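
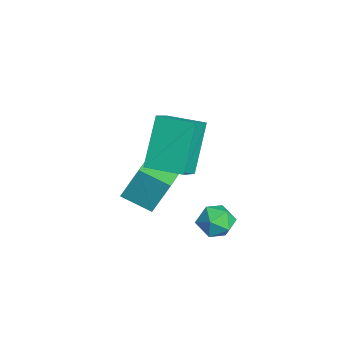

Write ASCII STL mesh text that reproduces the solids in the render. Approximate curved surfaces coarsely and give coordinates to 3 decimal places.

solid 
facet normal -0.205 0.824 0.528
outer loop
vertex -0.938 0.139 -1.899
vertex -1.488 -0.248 -1.508
vertex -0.757 -0.237 -1.242
endloop
endfacet
facet normal 0.480 0.812 0.332
outer loop
vertex -0.938 0.139 -1.899
vertex -0.757 -0.237 -1.242
vertex -0.278 -0.27 -1.854
endloop
endfacet
facet normal 0.506 0.774 -0.380
outer loop
vertex -0.938 0.139 -1.899
vertex -0.278 -0.27 -1.854
vertex -0.712 -0.303 -2.498
endloop
endfacet
facet normal -0.164 0.763 -0.625
outer loop
vertex -0.938 0.139 -1.899
vertex -0.712 -0.303 -2.498
vertex -1.46 -0.289 -2.285
endloop
endfacet
facet normal -0.604 0.794 -0.064
outer loop
vertex -0.938 0.139 -1.899
vertex -1.46 -0.289 -2.285
vertex -1.488 -0.248 -1.508
endloop
endfacet
facet normal 0.774 0.217 0.594
outer loop
vertex -0.278 -0.27 -1.854
vertex -0.757 -0.237 -1.242
vertex -0.42 -0.911 -1.435
endloop
endfacet
facet normal -0.335 0.236 0.912
outer loop
vertex -0.757 -0.237 -1.242
vertex -1.488 -0.248 -1.508
vertex -1.168 -0.897 -1.222
endloop
endfacet
facet normal -0.981 0.188 -0.045
outer loop
vertex -1.488 -0.248 -1.508
vertex -1.46 -0.289 -2.285
vertex -1.602 -0.93 -1.866
endloop
endfacet
facet normal -0.269 0.139 -0.953
outer loop
vertex -1.46 -0.289 -2.285
vertex -0.712 -0.303 -2.498
vertex -1.123 -0.963 -2.478
endloop
endfacet
facet normal 0.815 0.156 -0.557
outer loop
vertex -0.712 -0.303 -2.498
vertex -0.278 -0.27 -1.854
vertex -0.392 -0.952 -2.212
endloop
endfacet
facet normal 0.164 -0.763 0.625
outer loop
vertex -0.942 -1.339 -1.821
vertex -0.42 -0.911 -1.435
vertex -1.168 -0.897 -1.222
endloop
endfacet
facet normal -0.506 -0.774 0.380
outer loop
vertex -0.942 -1.339 -1.821
vertex -1.168 -0.897 -1.222
vertex -1.602 -0.93 -1.866
endloop
endfacet
facet normal -0.480 -0.812 -0.332
outer loop
vertex -0.942 -1.339 -1.821
vertex -1.602 -0.93 -1.866
vertex -1.123 -0.963 -2.478
endloop
endfacet
facet normal 0.205 -0.824 -0.528
outer loop
vertex -0.942 -1.339 -1.821
vertex -1.123 -0.963 -2.478
vertex -0.392 -0.952 -2.212
endloop
endfacet
facet normal 0.604 -0.794 0.064
outer loop
vertex -0.942 -1.339 -1.821
vertex -0.392 -0.952 -2.212
vertex -0.42 -0.911 -1.435
endloop
endfacet
facet normal 0.269 -0.139 0.953
outer loop
vertex -1.168 -0.897 -1.222
vertex -0.42 -0.911 -1.435
vertex -0.757 -0.237 -1.242
endloop
endfacet
facet normal -0.815 -0.156 0.557
outer loop
vertex -1.602 -0.93 -1.866
vertex -1.168 -0.897 -1.222
vertex -1.488 -0.248 -1.508
endloop
endfacet
facet normal -0.774 -0.217 -0.594
outer loop
vertex -1.123 -0.963 -2.478
vertex -1.602 -0.93 -1.866
vertex -1.46 -0.289 -2.285
endloop
endfacet
facet normal 0.335 -0.236 -0.912
outer loop
vertex -0.392 -0.952 -2.212
vertex -1.123 -0.963 -2.478
vertex -0.712 -0.303 -2.498
endloop
endfacet
facet normal 0.981 -0.188 0.045
outer loop
vertex -0.42 -0.911 -1.435
vertex -0.392 -0.952 -2.212
vertex -0.278 -0.27 -1.854
endloop
endfacet
facet normal -0.539 -0.842 -0.025
outer loop
vertex -0.867 -3.138 1.498
vertex -1.934 -2.507 3.279
vertex -1.673 -2.602 0.825
endloop
endfacet
facet normal 0.492 -0.291 -0.821
outer loop
vertex -0.886 -1.373 0.861
vertex -0.867 -3.138 1.498
vertex -1.673 -2.602 0.825
endloop
endfacet
facet normal -0.539 -0.842 -0.025
outer loop
vertex -1.673 -2.602 0.825
vertex -1.934 -2.507 3.279
vertex -2.741 -1.971 2.605
endloop
endfacet
facet normal -0.684 0.454 -0.571
outer loop
vertex -2.741 -1.971 2.605
vertex -0.886 -1.373 0.861
vertex -1.673 -2.602 0.825
endloop
endfacet
facet normal 0.684 -0.455 0.571
outer loop
vertex -0.867 -3.138 1.498
vertex -1.147 -1.278 3.315
vertex -1.934 -2.507 3.279
endloop
endfacet
facet normal 0.492 -0.291 -0.821
outer loop
vertex -0.079 -1.909 1.535
vertex -0.867 -3.138 1.498
vertex -0.886 -1.373 0.861
endloop
endfacet
facet normal 0.683 -0.455 0.571
outer loop
vertex -0.079 -1.909 1.535
vertex -1.147 -1.278 3.315
vertex -0.867 -3.138 1.498
endloop
endfacet
facet normal -0.492 0.291 0.821
outer loop
vertex -1.934 -2.507 3.279
vertex -1.147 -1.278 3.315
vertex -2.741 -1.971 2.605
endloop
endfacet
facet normal -0.683 0.455 -0.571
outer loop
vertex -1.953 -0.742 2.642
vertex -0.886 -1.373 0.861
vertex -2.741 -1.971 2.605
endloop
endfacet
facet normal -0.492 0.291 0.821
outer loop
vertex -2.741 -1.971 2.605
vertex -1.147 -1.278 3.315
vertex -1.953 -0.742 2.642
endloop
endfacet
facet normal 0.539 0.842 0.024
outer loop
vertex -1.953 -0.742 2.642
vertex -0.079 -1.909 1.535
vertex -0.886 -1.373 0.861
endloop
endfacet
facet normal 0.539 0.842 0.025
outer loop
vertex -1.147 -1.278 3.315
vertex -0.079 -1.909 1.535
vertex -1.953 -0.742 2.642
endloop
endfacet
facet normal -0.472 -0.786 0.399
outer loop
vertex -2.192 -3.082 0.281
vertex -3.874 -2.238 -0.046
vertex -2.255 -3.735 -1.079
endloop
endfacet
facet normal 0.880 -0.442 0.171
outer loop
vertex -1.646 -2.722 -1.594
vertex -2.192 -3.082 0.281
vertex -2.255 -3.735 -1.079
endloop
endfacet
facet normal -0.472 -0.786 0.400
outer loop
vertex -2.255 -3.735 -1.079
vertex -3.874 -2.238 -0.046
vertex -3.937 -2.892 -1.406
endloop
endfacet
facet normal -0.042 -0.433 -0.901
outer loop
vertex -3.937 -2.892 -1.406
vertex -1.646 -2.722 -1.594
vertex -2.255 -3.735 -1.079
endloop
endfacet
facet normal 0.042 0.433 0.901
outer loop
vertex -2.192 -3.082 0.281
vertex -3.265 -1.225 -0.561
vertex -3.874 -2.238 -0.046
endloop
endfacet
facet normal 0.881 -0.442 0.172
outer loop
vertex -1.583 -2.068 -0.234
vertex -2.192 -3.082 0.281
vertex -1.646 -2.722 -1.594
endloop
endfacet
facet normal 0.042 0.432 0.901
outer loop
vertex -1.583 -2.068 -0.234
vertex -3.265 -1.225 -0.561
vertex -2.192 -3.082 0.281
endloop
endfacet
facet normal -0.880 0.442 -0.172
outer loop
vertex -3.874 -2.238 -0.046
vertex -3.265 -1.225 -0.561
vertex -3.937 -2.892 -1.406
endloop
endfacet
facet normal -0.042 -0.432 -0.901
outer loop
vertex -3.328 -1.878 -1.921
vertex -1.646 -2.722 -1.594
vertex -3.937 -2.892 -1.406
endloop
endfacet
facet normal -0.881 0.442 -0.171
outer loop
vertex -3.937 -2.892 -1.406
vertex -3.265 -1.225 -0.561
vertex -3.328 -1.878 -1.921
endloop
endfacet
facet normal 0.472 0.786 -0.400
outer loop
vertex -3.328 -1.878 -1.921
vertex -1.583 -2.068 -0.234
vertex -1.646 -2.722 -1.594
endloop
endfacet
facet normal 0.472 0.786 -0.399
outer loop
vertex -3.265 -1.225 -0.561
vertex -1.583 -2.068 -0.234
vertex -3.328 -1.878 -1.921
endloop
endfacet

endsolid


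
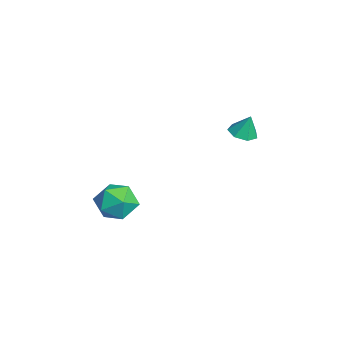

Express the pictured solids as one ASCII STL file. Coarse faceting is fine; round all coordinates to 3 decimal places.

solid 
facet normal -0.142 -0.278 -0.950
outer loop
vertex 0.075 2.95 0.158
vertex -0.296 2.331 0.395
vertex -0.576 3.02 0.235
endloop
endfacet
facet normal 0.129 0.968 0.215
outer loop
vertex 0.075 2.95 0.158
vertex -0.576 3.02 0.235
vertex -0.124 2.669 1.545
endloop
endfacet
facet normal -0.144 -0.279 -0.949
outer loop
vertex -0.576 3.02 0.235
vertex -0.296 2.331 0.395
vertex -1.017 2.571 0.434
endloop
endfacet
facet normal -0.565 0.727 0.390
outer loop
vertex -0.576 3.02 0.235
vertex -1.017 2.571 0.434
vertex -0.124 2.669 1.545
endloop
endfacet
facet normal -0.144 -0.278 -0.950
outer loop
vertex -1.017 2.571 0.434
vertex -0.296 2.331 0.395
vertex -0.915 1.942 0.603
endloop
endfacet
facet normal -0.781 0.041 0.624
outer loop
vertex -1.017 2.571 0.434
vertex -0.915 1.942 0.603
vertex -0.124 2.669 1.545
endloop
endfacet
facet normal -0.144 -0.279 -0.949
outer loop
vertex -0.915 1.942 0.603
vertex -0.296 2.331 0.395
vertex -0.348 1.606 0.616
endloop
endfacet
facet normal -0.356 -0.571 0.740
outer loop
vertex -0.915 1.942 0.603
vertex -0.348 1.606 0.616
vertex -0.124 2.669 1.545
endloop
endfacet
facet normal -0.143 -0.279 -0.950
outer loop
vertex -0.348 1.606 0.616
vertex -0.296 2.331 0.395
vertex 0.258 1.816 0.463
endloop
endfacet
facet normal 0.390 -0.651 0.651
outer loop
vertex -0.348 1.606 0.616
vertex 0.258 1.816 0.463
vertex -0.124 2.669 1.545
endloop
endfacet
facet normal -0.142 -0.279 -0.950
outer loop
vertex 0.258 1.816 0.463
vertex -0.296 2.331 0.395
vertex 0.447 2.415 0.259
endloop
endfacet
facet normal 0.895 -0.138 0.425
outer loop
vertex 0.258 1.816 0.463
vertex 0.447 2.415 0.259
vertex -0.124 2.669 1.545
endloop
endfacet
facet normal -0.142 -0.278 -0.950
outer loop
vertex 0.447 2.415 0.259
vertex -0.296 2.331 0.395
vertex 0.075 2.95 0.158
endloop
endfacet
facet normal 0.778 0.584 0.230
outer loop
vertex 0.447 2.415 0.259
vertex 0.075 2.95 0.158
vertex -0.124 2.669 1.545
endloop
endfacet
facet normal -0.671 0.464 0.578
outer loop
vertex -0.436 -2.952 -3.4
vertex -0.576 -3.938 -2.771
vertex 0.24 -3.15 -2.456
endloop
endfacet
facet normal -0.187 0.926 0.328
outer loop
vertex -0.436 -2.952 -3.4
vertex 0.24 -3.15 -2.456
vertex 0.715 -2.706 -3.437
endloop
endfacet
facet normal -0.205 0.900 -0.385
outer loop
vertex -0.436 -2.952 -3.4
vertex 0.715 -2.706 -3.437
vertex 0.192 -3.219 -4.359
endloop
endfacet
facet normal -0.700 0.422 -0.576
outer loop
vertex -0.436 -2.952 -3.4
vertex 0.192 -3.219 -4.359
vertex -0.606 -3.981 -3.948
endloop
endfacet
facet normal -0.988 0.153 0.020
outer loop
vertex -0.436 -2.952 -3.4
vertex -0.606 -3.981 -3.948
vertex -0.576 -3.938 -2.771
endloop
endfacet
facet normal 0.457 0.706 0.541
outer loop
vertex 0.715 -2.706 -3.437
vertex 0.24 -3.15 -2.456
vertex 1.286 -3.539 -2.832
endloop
endfacet
facet normal -0.325 -0.041 0.945
outer loop
vertex 0.24 -3.15 -2.456
vertex -0.576 -3.938 -2.771
vertex 0.488 -4.301 -2.421
endloop
endfacet
facet normal -0.838 -0.544 0.041
outer loop
vertex -0.576 -3.938 -2.771
vertex -0.606 -3.981 -3.948
vertex -0.035 -4.814 -3.343
endloop
endfacet
facet normal -0.372 -0.108 -0.922
outer loop
vertex -0.606 -3.981 -3.948
vertex 0.192 -3.219 -4.359
vertex 0.44 -4.37 -4.324
endloop
endfacet
facet normal 0.428 0.664 -0.613
outer loop
vertex 0.192 -3.219 -4.359
vertex 0.715 -2.706 -3.437
vertex 1.256 -3.582 -4.009
endloop
endfacet
facet normal 0.700 -0.422 0.576
outer loop
vertex 1.116 -4.568 -3.38
vertex 1.286 -3.539 -2.832
vertex 0.488 -4.301 -2.421
endloop
endfacet
facet normal 0.205 -0.900 0.385
outer loop
vertex 1.116 -4.568 -3.38
vertex 0.488 -4.301 -2.421
vertex -0.035 -4.814 -3.343
endloop
endfacet
facet normal 0.187 -0.926 -0.328
outer loop
vertex 1.116 -4.568 -3.38
vertex -0.035 -4.814 -3.343
vertex 0.44 -4.37 -4.324
endloop
endfacet
facet normal 0.671 -0.464 -0.578
outer loop
vertex 1.116 -4.568 -3.38
vertex 0.44 -4.37 -4.324
vertex 1.256 -3.582 -4.009
endloop
endfacet
facet normal 0.988 -0.153 -0.020
outer loop
vertex 1.116 -4.568 -3.38
vertex 1.256 -3.582 -4.009
vertex 1.286 -3.539 -2.832
endloop
endfacet
facet normal 0.372 0.108 0.922
outer loop
vertex 0.488 -4.301 -2.421
vertex 1.286 -3.539 -2.832
vertex 0.24 -3.15 -2.456
endloop
endfacet
facet normal -0.428 -0.664 0.613
outer loop
vertex -0.035 -4.814 -3.343
vertex 0.488 -4.301 -2.421
vertex -0.576 -3.938 -2.771
endloop
endfacet
facet normal -0.457 -0.706 -0.541
outer loop
vertex 0.44 -4.37 -4.324
vertex -0.035 -4.814 -3.343
vertex -0.606 -3.981 -3.948
endloop
endfacet
facet normal 0.325 0.041 -0.945
outer loop
vertex 1.256 -3.582 -4.009
vertex 0.44 -4.37 -4.324
vertex 0.192 -3.219 -4.359
endloop
endfacet
facet normal 0.838 0.544 -0.041
outer loop
vertex 1.286 -3.539 -2.832
vertex 1.256 -3.582 -4.009
vertex 0.715 -2.706 -3.437
endloop
endfacet

endsolid


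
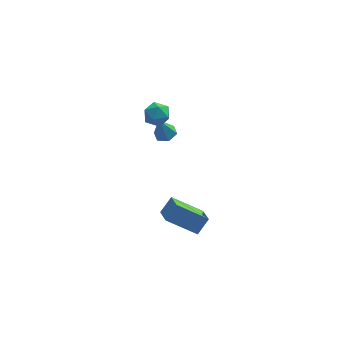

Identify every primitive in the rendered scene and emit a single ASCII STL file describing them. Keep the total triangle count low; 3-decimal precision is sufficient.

solid 
facet normal -0.671 0.642 0.371
outer loop
vertex 1.312 -1.487 1.726
vertex 1.227 -1.869 2.234
vertex 1.675 -1.41 2.249
endloop
endfacet
facet normal -0.180 0.983 -0.020
outer loop
vertex 1.312 -1.487 1.726
vertex 1.675 -1.41 2.249
vertex 1.941 -1.373 1.667
endloop
endfacet
facet normal -0.192 0.710 -0.678
outer loop
vertex 1.312 -1.487 1.726
vertex 1.941 -1.373 1.667
vertex 1.657 -1.809 1.291
endloop
endfacet
facet normal -0.691 0.199 -0.695
outer loop
vertex 1.312 -1.487 1.726
vertex 1.657 -1.809 1.291
vertex 1.216 -2.115 1.642
endloop
endfacet
facet normal -0.986 0.157 -0.047
outer loop
vertex 1.312 -1.487 1.726
vertex 1.216 -2.115 1.642
vertex 1.227 -1.869 2.234
endloop
endfacet
facet normal 0.461 0.847 0.265
outer loop
vertex 1.941 -1.373 1.667
vertex 1.675 -1.41 2.249
vertex 2.244 -1.685 2.138
endloop
endfacet
facet normal -0.333 0.296 0.895
outer loop
vertex 1.675 -1.41 2.249
vertex 1.227 -1.869 2.234
vertex 1.803 -1.991 2.489
endloop
endfacet
facet normal -0.844 -0.489 0.219
outer loop
vertex 1.227 -1.869 2.234
vertex 1.216 -2.115 1.642
vertex 1.519 -2.427 2.113
endloop
endfacet
facet normal -0.366 -0.423 -0.829
outer loop
vertex 1.216 -2.115 1.642
vertex 1.657 -1.809 1.291
vertex 1.785 -2.39 1.531
endloop
endfacet
facet normal 0.440 0.404 -0.802
outer loop
vertex 1.657 -1.809 1.291
vertex 1.941 -1.373 1.667
vertex 2.233 -1.931 1.546
endloop
endfacet
facet normal 0.691 -0.199 0.695
outer loop
vertex 2.148 -2.313 2.054
vertex 2.244 -1.685 2.138
vertex 1.803 -1.991 2.489
endloop
endfacet
facet normal 0.192 -0.710 0.678
outer loop
vertex 2.148 -2.313 2.054
vertex 1.803 -1.991 2.489
vertex 1.519 -2.427 2.113
endloop
endfacet
facet normal 0.180 -0.983 0.020
outer loop
vertex 2.148 -2.313 2.054
vertex 1.519 -2.427 2.113
vertex 1.785 -2.39 1.531
endloop
endfacet
facet normal 0.671 -0.642 -0.371
outer loop
vertex 2.148 -2.313 2.054
vertex 1.785 -2.39 1.531
vertex 2.233 -1.931 1.546
endloop
endfacet
facet normal 0.986 -0.157 0.047
outer loop
vertex 2.148 -2.313 2.054
vertex 2.233 -1.931 1.546
vertex 2.244 -1.685 2.138
endloop
endfacet
facet normal 0.366 0.423 0.829
outer loop
vertex 1.803 -1.991 2.489
vertex 2.244 -1.685 2.138
vertex 1.675 -1.41 2.249
endloop
endfacet
facet normal -0.440 -0.404 0.802
outer loop
vertex 1.519 -2.427 2.113
vertex 1.803 -1.991 2.489
vertex 1.227 -1.869 2.234
endloop
endfacet
facet normal -0.461 -0.847 -0.265
outer loop
vertex 1.785 -2.39 1.531
vertex 1.519 -2.427 2.113
vertex 1.216 -2.115 1.642
endloop
endfacet
facet normal 0.333 -0.296 -0.895
outer loop
vertex 2.233 -1.931 1.546
vertex 1.785 -2.39 1.531
vertex 1.657 -1.809 1.291
endloop
endfacet
facet normal 0.844 0.489 -0.219
outer loop
vertex 2.244 -1.685 2.138
vertex 2.233 -1.931 1.546
vertex 1.941 -1.373 1.667
endloop
endfacet
facet normal 0.269 0.060 -0.961
outer loop
vertex 2.533 -1.247 0.246
vertex 2.137 -1.558 0.116
vertex 2.069 -1.042 0.129
endloop
endfacet
facet normal 0.235 0.825 0.514
outer loop
vertex 2.533 -1.247 0.246
vertex 2.069 -1.042 0.129
vertex 1.843 -1.622 1.164
endloop
endfacet
facet normal 0.269 0.060 -0.961
outer loop
vertex 2.069 -1.042 0.129
vertex 2.137 -1.558 0.116
vertex 1.673 -1.353 -0.001
endloop
endfacet
facet normal -0.648 0.716 0.260
outer loop
vertex 2.069 -1.042 0.129
vertex 1.673 -1.353 -0.001
vertex 1.843 -1.622 1.164
endloop
endfacet
facet normal 0.269 0.060 -0.961
outer loop
vertex 1.673 -1.353 -0.001
vertex 2.137 -1.558 0.116
vertex 1.741 -1.869 -0.014
endloop
endfacet
facet normal -0.985 -0.133 0.113
outer loop
vertex 1.673 -1.353 -0.001
vertex 1.741 -1.869 -0.014
vertex 1.843 -1.622 1.164
endloop
endfacet
facet normal 0.269 0.060 -0.961
outer loop
vertex 1.741 -1.869 -0.014
vertex 2.137 -1.558 0.116
vertex 2.205 -2.073 0.103
endloop
endfacet
facet normal -0.439 -0.871 0.221
outer loop
vertex 1.741 -1.869 -0.014
vertex 2.205 -2.073 0.103
vertex 1.843 -1.622 1.164
endloop
endfacet
facet normal 0.269 0.060 -0.961
outer loop
vertex 2.205 -2.073 0.103
vertex 2.137 -1.558 0.116
vertex 2.6 -1.762 0.233
endloop
endfacet
facet normal 0.443 -0.761 0.474
outer loop
vertex 2.205 -2.073 0.103
vertex 2.6 -1.762 0.233
vertex 1.843 -1.622 1.164
endloop
endfacet
facet normal 0.269 0.059 -0.961
outer loop
vertex 2.6 -1.762 0.233
vertex 2.137 -1.558 0.116
vertex 2.533 -1.247 0.246
endloop
endfacet
facet normal 0.779 0.086 0.621
outer loop
vertex 2.6 -1.762 0.233
vertex 2.533 -1.247 0.246
vertex 1.843 -1.622 1.164
endloop
endfacet
facet normal -0.584 -0.403 -0.704
outer loop
vertex 3.083 -4.537 -4.118
vertex 1.763 -4.252 -3.186
vertex 2.977 -3.647 -4.54
endloop
endfacet
facet normal 0.804 -0.174 -0.568
outer loop
vertex 3.497 -3.288 -3.914
vertex 3.083 -4.537 -4.118
vertex 2.977 -3.647 -4.54
endloop
endfacet
facet normal -0.584 -0.404 -0.704
outer loop
vertex 2.977 -3.647 -4.54
vertex 1.763 -4.252 -3.186
vertex 1.657 -3.363 -3.608
endloop
endfacet
facet normal -0.107 0.898 -0.426
outer loop
vertex 1.657 -3.363 -3.608
vertex 3.497 -3.288 -3.914
vertex 2.977 -3.647 -4.54
endloop
endfacet
facet normal 0.107 -0.898 0.426
outer loop
vertex 3.083 -4.537 -4.118
vertex 2.283 -3.893 -2.56
vertex 1.763 -4.252 -3.186
endloop
endfacet
facet normal 0.804 -0.174 -0.568
outer loop
vertex 3.603 -4.177 -3.492
vertex 3.083 -4.537 -4.118
vertex 3.497 -3.288 -3.914
endloop
endfacet
facet normal 0.108 -0.898 0.427
outer loop
vertex 3.603 -4.177 -3.492
vertex 2.283 -3.893 -2.56
vertex 3.083 -4.537 -4.118
endloop
endfacet
facet normal -0.804 0.174 0.568
outer loop
vertex 1.763 -4.252 -3.186
vertex 2.283 -3.893 -2.56
vertex 1.657 -3.363 -3.608
endloop
endfacet
facet normal -0.108 0.898 -0.427
outer loop
vertex 2.177 -3.003 -2.982
vertex 3.497 -3.288 -3.914
vertex 1.657 -3.363 -3.608
endloop
endfacet
facet normal -0.804 0.174 0.568
outer loop
vertex 1.657 -3.363 -3.608
vertex 2.283 -3.893 -2.56
vertex 2.177 -3.003 -2.982
endloop
endfacet
facet normal 0.584 0.404 0.704
outer loop
vertex 2.177 -3.003 -2.982
vertex 3.603 -4.177 -3.492
vertex 3.497 -3.288 -3.914
endloop
endfacet
facet normal 0.584 0.404 0.704
outer loop
vertex 2.283 -3.893 -2.56
vertex 3.603 -4.177 -3.492
vertex 2.177 -3.003 -2.982
endloop
endfacet

endsolid


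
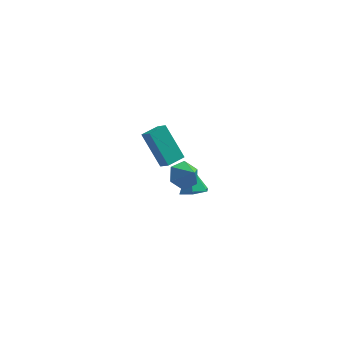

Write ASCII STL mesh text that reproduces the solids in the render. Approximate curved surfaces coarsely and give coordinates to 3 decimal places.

solid 
facet normal 0.116 -0.579 -0.807
outer loop
vertex 0.262 3.556 -3.781
vertex -0.538 3.194 -3.636
vertex -0.464 3.919 -4.146
endloop
endfacet
facet normal 0.472 0.880 -0.063
outer loop
vertex 0.262 3.556 -3.781
vertex -0.464 3.919 -4.146
vertex -0.742 4.206 -2.224
endloop
endfacet
facet normal 0.118 -0.579 -0.807
outer loop
vertex -0.464 3.919 -4.146
vertex -0.538 3.194 -3.636
vertex -1.264 3.556 -4.002
endloop
endfacet
facet normal -0.434 0.880 -0.194
outer loop
vertex -0.464 3.919 -4.146
vertex -1.264 3.556 -4.002
vertex -0.742 4.206 -2.224
endloop
endfacet
facet normal 0.118 -0.579 -0.807
outer loop
vertex -1.264 3.556 -4.002
vertex -0.538 3.194 -3.636
vertex -1.337 2.831 -3.492
endloop
endfacet
facet normal -0.953 0.233 0.195
outer loop
vertex -1.264 3.556 -4.002
vertex -1.337 2.831 -3.492
vertex -0.742 4.206 -2.224
endloop
endfacet
facet normal 0.118 -0.579 -0.807
outer loop
vertex -1.337 2.831 -3.492
vertex -0.538 3.194 -3.636
vertex -0.612 2.468 -3.126
endloop
endfacet
facet normal -0.567 -0.413 0.713
outer loop
vertex -1.337 2.831 -3.492
vertex -0.612 2.468 -3.126
vertex -0.742 4.206 -2.224
endloop
endfacet
facet normal 0.116 -0.579 -0.807
outer loop
vertex -0.612 2.468 -3.126
vertex -0.538 3.194 -3.636
vertex 0.188 2.831 -3.271
endloop
endfacet
facet normal 0.340 -0.413 0.845
outer loop
vertex -0.612 2.468 -3.126
vertex 0.188 2.831 -3.271
vertex -0.742 4.206 -2.224
endloop
endfacet
facet normal 0.116 -0.579 -0.807
outer loop
vertex 0.188 2.831 -3.271
vertex -0.538 3.194 -3.636
vertex 0.262 3.556 -3.781
endloop
endfacet
facet normal 0.859 0.233 0.456
outer loop
vertex 0.188 2.831 -3.271
vertex 0.262 3.556 -3.781
vertex -0.742 4.206 -2.224
endloop
endfacet
facet normal -0.427 0.535 -0.729
outer loop
vertex -0.452 1.458 -1.085
vertex -1.145 1.675 -0.52
vertex -0.4 2.213 -0.562
endloop
endfacet
facet normal 0.992 -0.110 0.060
outer loop
vertex -0.452 1.458 -1.085
vertex -0.4 2.213 -0.562
vertex -0.595 0.985 0.42
endloop
endfacet
facet normal -0.427 0.535 -0.729
outer loop
vertex -0.4 2.213 -0.562
vertex -1.145 1.675 -0.52
vertex -1.092 2.43 0.003
endloop
endfacet
facet normal 0.651 0.409 0.640
outer loop
vertex -0.4 2.213 -0.562
vertex -1.092 2.43 0.003
vertex -0.595 0.985 0.42
endloop
endfacet
facet normal -0.425 0.535 -0.730
outer loop
vertex -1.092 2.43 0.003
vertex -1.145 1.675 -0.52
vertex -1.838 1.893 0.044
endloop
endfacet
facet normal -0.118 0.238 0.964
outer loop
vertex -1.092 2.43 0.003
vertex -1.838 1.893 0.044
vertex -0.595 0.985 0.42
endloop
endfacet
facet normal -0.425 0.535 -0.730
outer loop
vertex -1.838 1.893 0.044
vertex -1.145 1.675 -0.52
vertex -1.891 1.138 -0.479
endloop
endfacet
facet normal -0.544 -0.452 0.707
outer loop
vertex -1.838 1.893 0.044
vertex -1.891 1.138 -0.479
vertex -0.595 0.985 0.42
endloop
endfacet
facet normal -0.426 0.536 -0.729
outer loop
vertex -1.891 1.138 -0.479
vertex -1.145 1.675 -0.52
vertex -1.198 0.92 -1.044
endloop
endfacet
facet normal -0.202 -0.971 0.126
outer loop
vertex -1.891 1.138 -0.479
vertex -1.198 0.92 -1.044
vertex -0.595 0.985 0.42
endloop
endfacet
facet normal -0.426 0.536 -0.729
outer loop
vertex -1.198 0.92 -1.044
vertex -1.145 1.675 -0.52
vertex -0.452 1.458 -1.085
endloop
endfacet
facet normal 0.566 -0.800 -0.198
outer loop
vertex -1.198 0.92 -1.044
vertex -0.452 1.458 -1.085
vertex -0.595 0.985 0.42
endloop
endfacet
facet normal -0.428 0.531 0.731
outer loop
vertex -2.993 0.185 4.79
vertex -2.145 0.837 4.813
vertex -3.397 0.732 4.156
endloop
endfacet
facet normal -0.792 -0.610 -0.021
outer loop
vertex -2.455 -0.437 2.547
vertex -2.993 0.185 4.79
vertex -3.397 0.732 4.156
endloop
endfacet
facet normal -0.428 0.533 0.730
outer loop
vertex -3.397 0.732 4.156
vertex -2.145 0.837 4.813
vertex -2.548 1.384 4.178
endloop
endfacet
facet normal -0.434 0.589 -0.682
outer loop
vertex -2.548 1.384 4.178
vertex -2.455 -0.437 2.547
vertex -3.397 0.732 4.156
endloop
endfacet
facet normal 0.434 -0.589 0.682
outer loop
vertex -2.993 0.185 4.79
vertex -1.203 -0.332 3.204
vertex -2.145 0.837 4.813
endloop
endfacet
facet normal -0.793 -0.609 -0.021
outer loop
vertex -2.052 -0.984 3.182
vertex -2.993 0.185 4.79
vertex -2.455 -0.437 2.547
endloop
endfacet
facet normal 0.434 -0.588 0.682
outer loop
vertex -2.052 -0.984 3.182
vertex -1.203 -0.332 3.204
vertex -2.993 0.185 4.79
endloop
endfacet
facet normal 0.793 0.609 0.022
outer loop
vertex -2.145 0.837 4.813
vertex -1.203 -0.332 3.204
vertex -2.548 1.384 4.178
endloop
endfacet
facet normal -0.434 0.589 -0.682
outer loop
vertex -1.607 0.215 2.57
vertex -2.455 -0.437 2.547
vertex -2.548 1.384 4.178
endloop
endfacet
facet normal 0.793 0.609 0.021
outer loop
vertex -2.548 1.384 4.178
vertex -1.203 -0.332 3.204
vertex -1.607 0.215 2.57
endloop
endfacet
facet normal 0.429 -0.532 -0.730
outer loop
vertex -1.607 0.215 2.57
vertex -2.052 -0.984 3.182
vertex -2.455 -0.437 2.547
endloop
endfacet
facet normal 0.427 -0.532 -0.731
outer loop
vertex -1.203 -0.332 3.204
vertex -2.052 -0.984 3.182
vertex -1.607 0.215 2.57
endloop
endfacet

endsolid


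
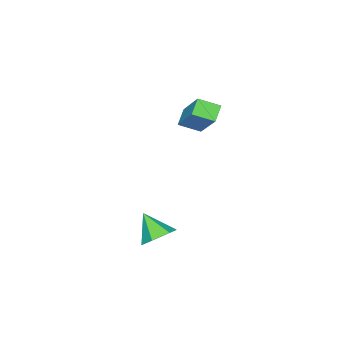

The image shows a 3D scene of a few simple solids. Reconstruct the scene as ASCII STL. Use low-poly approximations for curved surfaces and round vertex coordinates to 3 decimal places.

solid 
facet normal -0.554 0.741 -0.378
outer loop
vertex -4.076 -2.892 1.876
vertex -3.329 -1.606 3.303
vertex -3.454 -2.687 1.366
endloop
endfacet
facet normal -0.362 -0.624 -0.693
outer loop
vertex -2.911 -3.414 1.737
vertex -4.076 -2.892 1.876
vertex -3.454 -2.687 1.366
endloop
endfacet
facet normal -0.554 0.742 -0.378
outer loop
vertex -3.454 -2.687 1.366
vertex -3.329 -1.606 3.303
vertex -2.707 -1.402 2.793
endloop
endfacet
facet normal 0.750 0.246 -0.614
outer loop
vertex -2.707 -1.402 2.793
vertex -2.911 -3.414 1.737
vertex -3.454 -2.687 1.366
endloop
endfacet
facet normal -0.750 -0.246 0.614
outer loop
vertex -4.076 -2.892 1.876
vertex -2.786 -2.333 3.674
vertex -3.329 -1.606 3.303
endloop
endfacet
facet normal -0.362 -0.625 -0.692
outer loop
vertex -3.533 -3.618 2.247
vertex -4.076 -2.892 1.876
vertex -2.911 -3.414 1.737
endloop
endfacet
facet normal -0.749 -0.247 0.614
outer loop
vertex -3.533 -3.618 2.247
vertex -2.786 -2.333 3.674
vertex -4.076 -2.892 1.876
endloop
endfacet
facet normal 0.363 0.624 0.692
outer loop
vertex -3.329 -1.606 3.303
vertex -2.786 -2.333 3.674
vertex -2.707 -1.402 2.793
endloop
endfacet
facet normal 0.749 0.247 -0.614
outer loop
vertex -2.164 -2.128 3.164
vertex -2.911 -3.414 1.737
vertex -2.707 -1.402 2.793
endloop
endfacet
facet normal 0.362 0.624 0.692
outer loop
vertex -2.707 -1.402 2.793
vertex -2.786 -2.333 3.674
vertex -2.164 -2.128 3.164
endloop
endfacet
facet normal 0.554 -0.742 0.379
outer loop
vertex -2.164 -2.128 3.164
vertex -3.533 -3.618 2.247
vertex -2.911 -3.414 1.737
endloop
endfacet
facet normal 0.554 -0.742 0.378
outer loop
vertex -2.786 -2.333 3.674
vertex -3.533 -3.618 2.247
vertex -2.164 -2.128 3.164
endloop
endfacet
facet normal 0.101 0.691 -0.716
outer loop
vertex 1.116 -1.409 -1.969
vertex 0.445 -1.614 -2.262
vertex 0.478 -1.07 -1.732
endloop
endfacet
facet normal 0.430 0.193 0.882
outer loop
vertex 1.116 -1.409 -1.969
vertex 0.478 -1.07 -1.732
vertex 0.315 -2.506 -1.338
endloop
endfacet
facet normal 0.100 0.691 -0.716
outer loop
vertex 0.478 -1.07 -1.732
vertex 0.445 -1.614 -2.262
vertex -0.193 -1.276 -2.025
endloop
endfacet
facet normal -0.455 0.283 0.844
outer loop
vertex 0.478 -1.07 -1.732
vertex -0.193 -1.276 -2.025
vertex 0.315 -2.506 -1.338
endloop
endfacet
facet normal 0.100 0.691 -0.716
outer loop
vertex -0.193 -1.276 -2.025
vertex 0.445 -1.614 -2.262
vertex -0.226 -1.82 -2.554
endloop
endfacet
facet normal -0.931 -0.224 0.288
outer loop
vertex -0.193 -1.276 -2.025
vertex -0.226 -1.82 -2.554
vertex 0.315 -2.506 -1.338
endloop
endfacet
facet normal 0.100 0.691 -0.716
outer loop
vertex -0.226 -1.82 -2.554
vertex 0.445 -1.614 -2.262
vertex 0.412 -2.158 -2.791
endloop
endfacet
facet normal -0.521 -0.821 -0.232
outer loop
vertex -0.226 -1.82 -2.554
vertex 0.412 -2.158 -2.791
vertex 0.315 -2.506 -1.338
endloop
endfacet
facet normal 0.101 0.690 -0.716
outer loop
vertex 0.412 -2.158 -2.791
vertex 0.445 -1.614 -2.262
vertex 1.083 -1.953 -2.499
endloop
endfacet
facet normal 0.363 -0.911 -0.194
outer loop
vertex 0.412 -2.158 -2.791
vertex 1.083 -1.953 -2.499
vertex 0.315 -2.506 -1.338
endloop
endfacet
facet normal 0.101 0.691 -0.716
outer loop
vertex 1.083 -1.953 -2.499
vertex 0.445 -1.614 -2.262
vertex 1.116 -1.409 -1.969
endloop
endfacet
facet normal 0.840 -0.404 0.363
outer loop
vertex 1.083 -1.953 -2.499
vertex 1.116 -1.409 -1.969
vertex 0.315 -2.506 -1.338
endloop
endfacet

endsolid


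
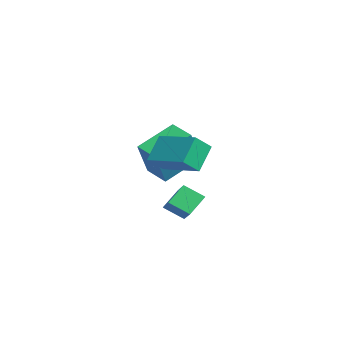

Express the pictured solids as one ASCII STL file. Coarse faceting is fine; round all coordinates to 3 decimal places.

solid 
facet normal -0.808 -0.558 -0.188
outer loop
vertex 2.608 0.767 0.9
vertex 2.302 1.407 0.314
vertex 3.216 0.202 -0.034
endloop
endfacet
facet normal 0.333 -0.695 0.637
outer loop
vertex 4.678 1.213 0.306
vertex 2.608 0.767 0.9
vertex 3.216 0.202 -0.034
endloop
endfacet
facet normal -0.808 -0.558 -0.188
outer loop
vertex 3.216 0.202 -0.034
vertex 2.302 1.407 0.314
vertex 2.91 0.842 -0.62
endloop
endfacet
facet normal 0.486 -0.452 -0.748
outer loop
vertex 2.91 0.842 -0.62
vertex 4.678 1.213 0.306
vertex 3.216 0.202 -0.034
endloop
endfacet
facet normal -0.486 0.452 0.748
outer loop
vertex 2.608 0.767 0.9
vertex 3.764 2.418 0.654
vertex 2.302 1.407 0.314
endloop
endfacet
facet normal 0.333 -0.695 0.637
outer loop
vertex 4.07 1.778 1.24
vertex 2.608 0.767 0.9
vertex 4.678 1.213 0.306
endloop
endfacet
facet normal -0.486 0.452 0.748
outer loop
vertex 4.07 1.778 1.24
vertex 3.764 2.418 0.654
vertex 2.608 0.767 0.9
endloop
endfacet
facet normal -0.333 0.695 -0.637
outer loop
vertex 2.302 1.407 0.314
vertex 3.764 2.418 0.654
vertex 2.91 0.842 -0.62
endloop
endfacet
facet normal 0.486 -0.452 -0.748
outer loop
vertex 4.372 1.853 -0.28
vertex 4.678 1.213 0.306
vertex 2.91 0.842 -0.62
endloop
endfacet
facet normal -0.333 0.695 -0.637
outer loop
vertex 2.91 0.842 -0.62
vertex 3.764 2.418 0.654
vertex 4.372 1.853 -0.28
endloop
endfacet
facet normal 0.808 0.558 0.188
outer loop
vertex 4.372 1.853 -0.28
vertex 4.07 1.778 1.24
vertex 4.678 1.213 0.306
endloop
endfacet
facet normal 0.808 0.558 0.188
outer loop
vertex 3.764 2.418 0.654
vertex 4.07 1.778 1.24
vertex 4.372 1.853 -0.28
endloop
endfacet
facet normal -0.407 0.635 0.657
outer loop
vertex 2.911 1.586 -1.477
vertex 3.222 2.312 -1.986
vertex 1.872 1.582 -2.116
endloop
endfacet
facet normal -0.330 -0.773 0.541
outer loop
vertex 2.278 0.948 -2.774
vertex 2.911 1.586 -1.477
vertex 1.872 1.582 -2.116
endloop
endfacet
facet normal -0.407 0.635 0.657
outer loop
vertex 1.872 1.582 -2.116
vertex 3.222 2.312 -1.986
vertex 2.183 2.309 -2.626
endloop
endfacet
facet normal -0.852 -0.003 -0.523
outer loop
vertex 2.183 2.309 -2.626
vertex 2.278 0.948 -2.774
vertex 1.872 1.582 -2.116
endloop
endfacet
facet normal 0.852 0.002 0.524
outer loop
vertex 2.911 1.586 -1.477
vertex 3.628 1.678 -2.644
vertex 3.222 2.312 -1.986
endloop
endfacet
facet normal -0.331 -0.772 0.542
outer loop
vertex 3.317 0.951 -2.134
vertex 2.911 1.586 -1.477
vertex 2.278 0.948 -2.774
endloop
endfacet
facet normal 0.852 0.003 0.524
outer loop
vertex 3.317 0.951 -2.134
vertex 3.628 1.678 -2.644
vertex 2.911 1.586 -1.477
endloop
endfacet
facet normal 0.331 0.773 -0.541
outer loop
vertex 3.222 2.312 -1.986
vertex 3.628 1.678 -2.644
vertex 2.183 2.309 -2.626
endloop
endfacet
facet normal -0.852 -0.002 -0.524
outer loop
vertex 2.589 1.674 -3.283
vertex 2.278 0.948 -2.774
vertex 2.183 2.309 -2.626
endloop
endfacet
facet normal 0.331 0.772 -0.542
outer loop
vertex 2.183 2.309 -2.626
vertex 3.628 1.678 -2.644
vertex 2.589 1.674 -3.283
endloop
endfacet
facet normal 0.407 -0.635 -0.657
outer loop
vertex 2.589 1.674 -3.283
vertex 3.317 0.951 -2.134
vertex 2.278 0.948 -2.774
endloop
endfacet
facet normal 0.407 -0.635 -0.657
outer loop
vertex 3.628 1.678 -2.644
vertex 3.317 0.951 -2.134
vertex 2.589 1.674 -3.283
endloop
endfacet
facet normal -0.490 0.283 -0.825
outer loop
vertex -1.44 2.39 -1.167
vertex -0.604 2.923 -1.481
vertex -0.836 0.939 -2.023
endloop
endfacet
facet normal -0.804 -0.513 0.302
outer loop
vertex 0.104 0.397 -0.439
vertex -1.44 2.39 -1.167
vertex -0.836 0.939 -2.023
endloop
endfacet
facet normal -0.490 0.283 -0.825
outer loop
vertex -0.836 0.939 -2.023
vertex -0.604 2.923 -1.481
vertex 0.0 1.472 -2.337
endloop
endfacet
facet normal 0.338 -0.811 -0.478
outer loop
vertex 0.0 1.472 -2.337
vertex 0.104 0.397 -0.439
vertex -0.836 0.939 -2.023
endloop
endfacet
facet normal -0.338 0.811 0.478
outer loop
vertex -1.44 2.39 -1.167
vertex 0.336 2.381 0.103
vertex -0.604 2.923 -1.481
endloop
endfacet
facet normal -0.804 -0.513 0.302
outer loop
vertex -0.5 1.848 0.417
vertex -1.44 2.39 -1.167
vertex 0.104 0.397 -0.439
endloop
endfacet
facet normal -0.338 0.811 0.478
outer loop
vertex -0.5 1.848 0.417
vertex 0.336 2.381 0.103
vertex -1.44 2.39 -1.167
endloop
endfacet
facet normal 0.804 0.513 -0.302
outer loop
vertex -0.604 2.923 -1.481
vertex 0.336 2.381 0.103
vertex 0.0 1.472 -2.337
endloop
endfacet
facet normal 0.338 -0.811 -0.478
outer loop
vertex 0.94 0.93 -0.753
vertex 0.104 0.397 -0.439
vertex 0.0 1.472 -2.337
endloop
endfacet
facet normal 0.804 0.513 -0.302
outer loop
vertex 0.0 1.472 -2.337
vertex 0.336 2.381 0.103
vertex 0.94 0.93 -0.753
endloop
endfacet
facet normal 0.490 -0.283 0.825
outer loop
vertex 0.94 0.93 -0.753
vertex -0.5 1.848 0.417
vertex 0.104 0.397 -0.439
endloop
endfacet
facet normal 0.490 -0.283 0.825
outer loop
vertex 0.336 2.381 0.103
vertex -0.5 1.848 0.417
vertex 0.94 0.93 -0.753
endloop
endfacet

endsolid


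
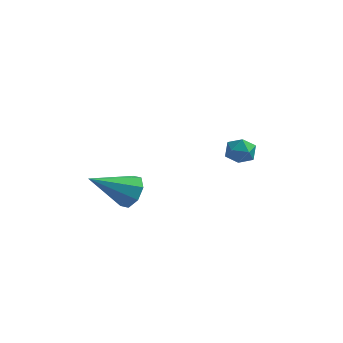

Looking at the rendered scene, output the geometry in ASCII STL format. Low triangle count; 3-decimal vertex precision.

solid 
facet normal -0.332 0.508 0.795
outer loop
vertex 1.196 4.498 -1.003
vertex 0.704 4.075 -0.938
vertex 1.27 3.967 -0.633
endloop
endfacet
facet normal 0.377 0.564 0.734
outer loop
vertex 1.196 4.498 -1.003
vertex 1.27 3.967 -0.633
vertex 1.752 4.159 -1.028
endloop
endfacet
facet normal 0.521 0.848 0.096
outer loop
vertex 1.196 4.498 -1.003
vertex 1.752 4.159 -1.028
vertex 1.484 4.386 -1.577
endloop
endfacet
facet normal -0.098 0.966 -0.238
outer loop
vertex 1.196 4.498 -1.003
vertex 1.484 4.386 -1.577
vertex 0.836 4.334 -1.522
endloop
endfacet
facet normal -0.625 0.756 0.194
outer loop
vertex 1.196 4.498 -1.003
vertex 0.836 4.334 -1.522
vertex 0.704 4.075 -0.938
endloop
endfacet
facet normal 0.653 -0.093 0.752
outer loop
vertex 1.752 4.159 -1.028
vertex 1.27 3.967 -0.633
vertex 1.604 3.526 -0.978
endloop
endfacet
facet normal -0.493 -0.186 0.850
outer loop
vertex 1.27 3.967 -0.633
vertex 0.704 4.075 -0.938
vertex 0.956 3.474 -0.923
endloop
endfacet
facet normal -0.968 0.217 -0.123
outer loop
vertex 0.704 4.075 -0.938
vertex 0.836 4.334 -1.522
vertex 0.688 3.701 -1.472
endloop
endfacet
facet normal -0.115 0.557 -0.823
outer loop
vertex 0.836 4.334 -1.522
vertex 1.484 4.386 -1.577
vertex 1.17 3.893 -1.867
endloop
endfacet
facet normal 0.887 0.365 -0.282
outer loop
vertex 1.484 4.386 -1.577
vertex 1.752 4.159 -1.028
vertex 1.736 3.785 -1.562
endloop
endfacet
facet normal 0.098 -0.966 0.238
outer loop
vertex 1.244 3.362 -1.497
vertex 1.604 3.526 -0.978
vertex 0.956 3.474 -0.923
endloop
endfacet
facet normal -0.521 -0.848 -0.096
outer loop
vertex 1.244 3.362 -1.497
vertex 0.956 3.474 -0.923
vertex 0.688 3.701 -1.472
endloop
endfacet
facet normal -0.377 -0.564 -0.734
outer loop
vertex 1.244 3.362 -1.497
vertex 0.688 3.701 -1.472
vertex 1.17 3.893 -1.867
endloop
endfacet
facet normal 0.332 -0.508 -0.795
outer loop
vertex 1.244 3.362 -1.497
vertex 1.17 3.893 -1.867
vertex 1.736 3.785 -1.562
endloop
endfacet
facet normal 0.625 -0.756 -0.194
outer loop
vertex 1.244 3.362 -1.497
vertex 1.736 3.785 -1.562
vertex 1.604 3.526 -0.978
endloop
endfacet
facet normal 0.115 -0.557 0.823
outer loop
vertex 0.956 3.474 -0.923
vertex 1.604 3.526 -0.978
vertex 1.27 3.967 -0.633
endloop
endfacet
facet normal -0.887 -0.365 0.282
outer loop
vertex 0.688 3.701 -1.472
vertex 0.956 3.474 -0.923
vertex 0.704 4.075 -0.938
endloop
endfacet
facet normal -0.653 0.093 -0.752
outer loop
vertex 1.17 3.893 -1.867
vertex 0.688 3.701 -1.472
vertex 0.836 4.334 -1.522
endloop
endfacet
facet normal 0.493 0.186 -0.850
outer loop
vertex 1.736 3.785 -1.562
vertex 1.17 3.893 -1.867
vertex 1.484 4.386 -1.577
endloop
endfacet
facet normal 0.968 -0.217 0.123
outer loop
vertex 1.604 3.526 -0.978
vertex 1.736 3.785 -1.562
vertex 1.752 4.159 -1.028
endloop
endfacet
facet normal 0.722 0.402 -0.563
outer loop
vertex -1.507 -0.505 0.073
vertex -1.819 -0.783 -0.526
vertex -1.879 -0.156 -0.155
endloop
endfacet
facet normal -0.073 0.490 0.869
outer loop
vertex -1.507 -0.505 0.073
vertex -1.879 -0.156 -0.155
vertex -3.141 -1.517 0.506
endloop
endfacet
facet normal 0.722 0.402 -0.563
outer loop
vertex -1.879 -0.156 -0.155
vertex -1.819 -0.783 -0.526
vertex -2.216 -0.174 -0.6
endloop
endfacet
facet normal -0.567 0.720 0.400
outer loop
vertex -1.879 -0.156 -0.155
vertex -2.216 -0.174 -0.6
vertex -3.141 -1.517 0.506
endloop
endfacet
facet normal 0.722 0.402 -0.564
outer loop
vertex -2.216 -0.174 -0.6
vertex -1.819 -0.783 -0.526
vertex -2.321 -0.549 -1.002
endloop
endfacet
facet normal -0.874 0.447 -0.189
outer loop
vertex -2.216 -0.174 -0.6
vertex -2.321 -0.549 -1.002
vertex -3.141 -1.517 0.506
endloop
endfacet
facet normal 0.722 0.402 -0.564
outer loop
vertex -2.321 -0.549 -1.002
vertex -1.819 -0.783 -0.526
vertex -2.132 -1.06 -1.124
endloop
endfacet
facet normal -0.816 -0.170 -0.553
outer loop
vertex -2.321 -0.549 -1.002
vertex -2.132 -1.06 -1.124
vertex -3.141 -1.517 0.506
endloop
endfacet
facet normal 0.722 0.401 -0.564
outer loop
vertex -2.132 -1.06 -1.124
vertex -1.819 -0.783 -0.526
vertex -1.76 -1.409 -0.896
endloop
endfacet
facet normal -0.426 -0.767 -0.479
outer loop
vertex -2.132 -1.06 -1.124
vertex -1.76 -1.409 -0.896
vertex -3.141 -1.517 0.506
endloop
endfacet
facet normal 0.722 0.401 -0.563
outer loop
vertex -1.76 -1.409 -0.896
vertex -1.819 -0.783 -0.526
vertex -1.423 -1.391 -0.451
endloop
endfacet
facet normal 0.067 -0.998 -0.011
outer loop
vertex -1.76 -1.409 -0.896
vertex -1.423 -1.391 -0.451
vertex -3.141 -1.517 0.506
endloop
endfacet
facet normal 0.723 0.401 -0.563
outer loop
vertex -1.423 -1.391 -0.451
vertex -1.819 -0.783 -0.526
vertex -1.318 -1.016 -0.049
endloop
endfacet
facet normal 0.375 -0.725 0.578
outer loop
vertex -1.423 -1.391 -0.451
vertex -1.318 -1.016 -0.049
vertex -3.141 -1.517 0.506
endloop
endfacet
facet normal 0.723 0.402 -0.563
outer loop
vertex -1.318 -1.016 -0.049
vertex -1.819 -0.783 -0.526
vertex -1.507 -0.505 0.073
endloop
endfacet
facet normal 0.317 -0.108 0.942
outer loop
vertex -1.318 -1.016 -0.049
vertex -1.507 -0.505 0.073
vertex -3.141 -1.517 0.506
endloop
endfacet

endsolid


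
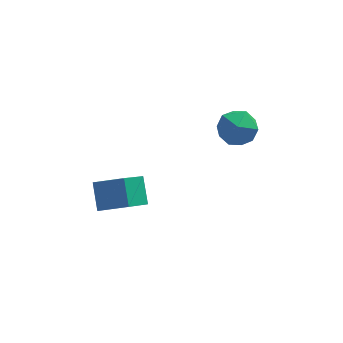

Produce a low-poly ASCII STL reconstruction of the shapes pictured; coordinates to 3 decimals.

solid 
facet normal -0.977 0.059 0.204
outer loop
vertex 3.224 -2.017 0.683
vertex 3.232 -2.693 0.916
vertex 3.359 -2.156 1.371
endloop
endfacet
facet normal -0.664 0.697 0.271
outer loop
vertex 3.224 -2.017 0.683
vertex 3.359 -2.156 1.371
vertex 3.74 -1.659 1.026
endloop
endfacet
facet normal -0.363 0.862 -0.353
outer loop
vertex 3.224 -2.017 0.683
vertex 3.74 -1.659 1.026
vertex 3.847 -1.888 0.357
endloop
endfacet
facet normal -0.490 0.326 -0.808
outer loop
vertex 3.224 -2.017 0.683
vertex 3.847 -1.888 0.357
vertex 3.534 -2.527 0.289
endloop
endfacet
facet normal -0.869 -0.170 -0.464
outer loop
vertex 3.224 -2.017 0.683
vertex 3.534 -2.527 0.289
vertex 3.232 -2.693 0.916
endloop
endfacet
facet normal -0.146 0.637 0.757
outer loop
vertex 3.74 -1.659 1.026
vertex 3.359 -2.156 1.371
vertex 4.066 -2.113 1.471
endloop
endfacet
facet normal -0.651 -0.395 0.648
outer loop
vertex 3.359 -2.156 1.371
vertex 3.232 -2.693 0.916
vertex 3.753 -2.752 1.403
endloop
endfacet
facet normal -0.476 -0.766 -0.432
outer loop
vertex 3.232 -2.693 0.916
vertex 3.534 -2.527 0.289
vertex 3.86 -2.981 0.734
endloop
endfacet
facet normal 0.138 0.038 -0.990
outer loop
vertex 3.534 -2.527 0.289
vertex 3.847 -1.888 0.357
vertex 4.241 -2.484 0.389
endloop
endfacet
facet normal 0.341 0.905 -0.255
outer loop
vertex 3.847 -1.888 0.357
vertex 3.74 -1.659 1.026
vertex 4.368 -1.947 0.844
endloop
endfacet
facet normal 0.490 -0.326 0.808
outer loop
vertex 4.376 -2.623 1.077
vertex 4.066 -2.113 1.471
vertex 3.753 -2.752 1.403
endloop
endfacet
facet normal 0.363 -0.862 0.353
outer loop
vertex 4.376 -2.623 1.077
vertex 3.753 -2.752 1.403
vertex 3.86 -2.981 0.734
endloop
endfacet
facet normal 0.664 -0.697 -0.271
outer loop
vertex 4.376 -2.623 1.077
vertex 3.86 -2.981 0.734
vertex 4.241 -2.484 0.389
endloop
endfacet
facet normal 0.977 -0.059 -0.204
outer loop
vertex 4.376 -2.623 1.077
vertex 4.241 -2.484 0.389
vertex 4.368 -1.947 0.844
endloop
endfacet
facet normal 0.869 0.170 0.464
outer loop
vertex 4.376 -2.623 1.077
vertex 4.368 -1.947 0.844
vertex 4.066 -2.113 1.471
endloop
endfacet
facet normal -0.138 -0.038 0.990
outer loop
vertex 3.753 -2.752 1.403
vertex 4.066 -2.113 1.471
vertex 3.359 -2.156 1.371
endloop
endfacet
facet normal -0.341 -0.905 0.255
outer loop
vertex 3.86 -2.981 0.734
vertex 3.753 -2.752 1.403
vertex 3.232 -2.693 0.916
endloop
endfacet
facet normal 0.146 -0.637 -0.757
outer loop
vertex 4.241 -2.484 0.389
vertex 3.86 -2.981 0.734
vertex 3.534 -2.527 0.289
endloop
endfacet
facet normal 0.651 0.395 -0.648
outer loop
vertex 4.368 -1.947 0.844
vertex 4.241 -2.484 0.389
vertex 3.847 -1.888 0.357
endloop
endfacet
facet normal 0.476 0.766 0.432
outer loop
vertex 4.066 -2.113 1.471
vertex 4.368 -1.947 0.844
vertex 3.74 -1.659 1.026
endloop
endfacet
facet normal -0.416 -0.622 0.664
outer loop
vertex 0.485 -4.74 -0.111
vertex 0.391 -4.022 0.503
vertex -0.401 -4.541 -0.48
endloop
endfacet
facet normal 0.099 -0.757 -0.646
outer loop
vertex 0.189 -3.658 -1.423
vertex 0.485 -4.74 -0.111
vertex -0.401 -4.541 -0.48
endloop
endfacet
facet normal -0.417 -0.621 0.664
outer loop
vertex -0.401 -4.541 -0.48
vertex 0.391 -4.022 0.503
vertex -0.495 -3.822 0.134
endloop
endfacet
facet normal -0.904 0.203 -0.376
outer loop
vertex -0.495 -3.822 0.134
vertex 0.189 -3.658 -1.423
vertex -0.401 -4.541 -0.48
endloop
endfacet
facet normal 0.904 -0.203 0.376
outer loop
vertex 0.485 -4.74 -0.111
vertex 0.981 -3.139 -0.44
vertex 0.391 -4.022 0.503
endloop
endfacet
facet normal 0.098 -0.757 -0.646
outer loop
vertex 1.075 -3.858 -1.054
vertex 0.485 -4.74 -0.111
vertex 0.189 -3.658 -1.423
endloop
endfacet
facet normal 0.904 -0.203 0.376
outer loop
vertex 1.075 -3.858 -1.054
vertex 0.981 -3.139 -0.44
vertex 0.485 -4.74 -0.111
endloop
endfacet
facet normal -0.099 0.756 0.647
outer loop
vertex 0.391 -4.022 0.503
vertex 0.981 -3.139 -0.44
vertex -0.495 -3.822 0.134
endloop
endfacet
facet normal -0.904 0.203 -0.376
outer loop
vertex 0.095 -2.94 -0.809
vertex 0.189 -3.658 -1.423
vertex -0.495 -3.822 0.134
endloop
endfacet
facet normal -0.099 0.757 0.646
outer loop
vertex -0.495 -3.822 0.134
vertex 0.981 -3.139 -0.44
vertex 0.095 -2.94 -0.809
endloop
endfacet
facet normal 0.417 0.622 -0.663
outer loop
vertex 0.095 -2.94 -0.809
vertex 1.075 -3.858 -1.054
vertex 0.189 -3.658 -1.423
endloop
endfacet
facet normal 0.416 0.621 -0.664
outer loop
vertex 0.981 -3.139 -0.44
vertex 1.075 -3.858 -1.054
vertex 0.095 -2.94 -0.809
endloop
endfacet

endsolid


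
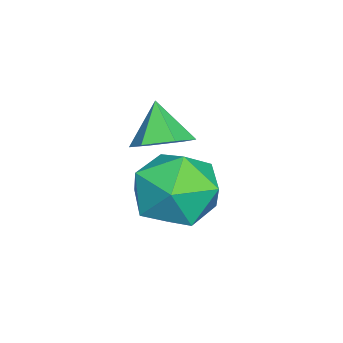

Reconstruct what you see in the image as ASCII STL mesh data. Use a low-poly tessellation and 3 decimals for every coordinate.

solid 
facet normal 0.461 0.493 0.738
outer loop
vertex 0.28 2.724 -2.036
vertex 0.008 1.912 -1.323
vertex 0.967 1.86 -1.887
endloop
endfacet
facet normal 0.769 0.630 0.109
outer loop
vertex 0.28 2.724 -2.036
vertex 0.967 1.86 -1.887
vertex 0.786 2.258 -2.912
endloop
endfacet
facet normal 0.273 0.906 -0.324
outer loop
vertex 0.28 2.724 -2.036
vertex 0.786 2.258 -2.912
vertex -0.285 2.556 -2.981
endloop
endfacet
facet normal -0.341 0.939 0.037
outer loop
vertex 0.28 2.724 -2.036
vertex -0.285 2.556 -2.981
vertex -0.767 2.343 -1.999
endloop
endfacet
facet normal -0.225 0.684 0.694
outer loop
vertex 0.28 2.724 -2.036
vertex -0.767 2.343 -1.999
vertex 0.008 1.912 -1.323
endloop
endfacet
facet normal 0.985 0.010 -0.170
outer loop
vertex 0.786 2.258 -2.912
vertex 0.967 1.86 -1.887
vertex 0.827 1.157 -2.741
endloop
endfacet
facet normal 0.487 -0.212 0.847
outer loop
vertex 0.967 1.86 -1.887
vertex 0.008 1.912 -1.323
vertex 0.345 0.944 -1.759
endloop
endfacet
facet normal -0.623 0.097 0.776
outer loop
vertex 0.008 1.912 -1.323
vertex -0.767 2.343 -1.999
vertex -0.726 1.242 -1.828
endloop
endfacet
facet normal -0.811 0.510 -0.287
outer loop
vertex -0.767 2.343 -1.999
vertex -0.285 2.556 -2.981
vertex -0.907 1.64 -2.853
endloop
endfacet
facet normal 0.183 0.456 -0.871
outer loop
vertex -0.285 2.556 -2.981
vertex 0.786 2.258 -2.912
vertex 0.052 1.588 -3.417
endloop
endfacet
facet normal 0.341 -0.939 -0.037
outer loop
vertex -0.22 0.776 -2.704
vertex 0.827 1.157 -2.741
vertex 0.345 0.944 -1.759
endloop
endfacet
facet normal -0.273 -0.906 0.324
outer loop
vertex -0.22 0.776 -2.704
vertex 0.345 0.944 -1.759
vertex -0.726 1.242 -1.828
endloop
endfacet
facet normal -0.769 -0.630 -0.109
outer loop
vertex -0.22 0.776 -2.704
vertex -0.726 1.242 -1.828
vertex -0.907 1.64 -2.853
endloop
endfacet
facet normal -0.461 -0.493 -0.738
outer loop
vertex -0.22 0.776 -2.704
vertex -0.907 1.64 -2.853
vertex 0.052 1.588 -3.417
endloop
endfacet
facet normal 0.225 -0.684 -0.694
outer loop
vertex -0.22 0.776 -2.704
vertex 0.052 1.588 -3.417
vertex 0.827 1.157 -2.741
endloop
endfacet
facet normal 0.811 -0.510 0.287
outer loop
vertex 0.345 0.944 -1.759
vertex 0.827 1.157 -2.741
vertex 0.967 1.86 -1.887
endloop
endfacet
facet normal -0.183 -0.456 0.871
outer loop
vertex -0.726 1.242 -1.828
vertex 0.345 0.944 -1.759
vertex 0.008 1.912 -1.323
endloop
endfacet
facet normal -0.985 -0.010 0.170
outer loop
vertex -0.907 1.64 -2.853
vertex -0.726 1.242 -1.828
vertex -0.767 2.343 -1.999
endloop
endfacet
facet normal -0.487 0.212 -0.847
outer loop
vertex 0.052 1.588 -3.417
vertex -0.907 1.64 -2.853
vertex -0.285 2.556 -2.981
endloop
endfacet
facet normal 0.623 -0.097 -0.776
outer loop
vertex 0.827 1.157 -2.741
vertex 0.052 1.588 -3.417
vertex 0.786 2.258 -2.912
endloop
endfacet
facet normal 0.518 0.263 -0.814
outer loop
vertex 0.84 1.207 -0.537
vertex 0.26 1.516 -0.806
vertex 0.707 1.891 -0.401
endloop
endfacet
facet normal 0.482 -0.080 0.872
outer loop
vertex 0.84 1.207 -0.537
vertex 0.707 1.891 -0.401
vertex -0.32 1.224 0.106
endloop
endfacet
facet normal 0.518 0.262 -0.814
outer loop
vertex 0.707 1.891 -0.401
vertex 0.26 1.516 -0.806
vertex 0.128 2.201 -0.67
endloop
endfacet
facet normal -0.025 0.629 0.777
outer loop
vertex 0.707 1.891 -0.401
vertex 0.128 2.201 -0.67
vertex -0.32 1.224 0.106
endloop
endfacet
facet normal 0.518 0.262 -0.814
outer loop
vertex 0.128 2.201 -0.67
vertex 0.26 1.516 -0.806
vertex -0.319 1.826 -1.075
endloop
endfacet
facet normal -0.757 0.582 0.296
outer loop
vertex 0.128 2.201 -0.67
vertex -0.319 1.826 -1.075
vertex -0.32 1.224 0.106
endloop
endfacet
facet normal 0.518 0.262 -0.814
outer loop
vertex -0.319 1.826 -1.075
vertex 0.26 1.516 -0.806
vertex -0.187 1.142 -1.211
endloop
endfacet
facet normal -0.981 -0.172 -0.088
outer loop
vertex -0.319 1.826 -1.075
vertex -0.187 1.142 -1.211
vertex -0.32 1.224 0.106
endloop
endfacet
facet normal 0.518 0.262 -0.814
outer loop
vertex -0.187 1.142 -1.211
vertex 0.26 1.516 -0.806
vertex 0.392 0.832 -0.942
endloop
endfacet
facet normal -0.474 -0.880 0.007
outer loop
vertex -0.187 1.142 -1.211
vertex 0.392 0.832 -0.942
vertex -0.32 1.224 0.106
endloop
endfacet
facet normal 0.517 0.262 -0.815
outer loop
vertex 0.392 0.832 -0.942
vertex 0.26 1.516 -0.806
vertex 0.84 1.207 -0.537
endloop
endfacet
facet normal 0.258 -0.834 0.487
outer loop
vertex 0.392 0.832 -0.942
vertex 0.84 1.207 -0.537
vertex -0.32 1.224 0.106
endloop
endfacet

endsolid


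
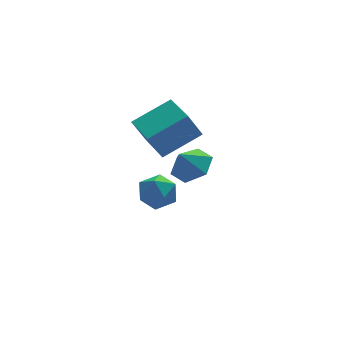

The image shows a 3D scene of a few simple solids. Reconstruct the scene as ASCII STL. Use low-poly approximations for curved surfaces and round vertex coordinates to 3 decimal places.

solid 
facet normal -0.891 -0.098 -0.443
outer loop
vertex -2.441 0.196 2.371
vertex -2.552 2.201 2.149
vertex -1.81 0.093 1.125
endloop
endfacet
facet normal 0.055 -0.992 0.110
outer loop
vertex 0.052 0.299 2.051
vertex -2.441 0.196 2.371
vertex -1.81 0.093 1.125
endloop
endfacet
facet normal -0.891 -0.098 -0.443
outer loop
vertex -1.81 0.093 1.125
vertex -2.552 2.201 2.149
vertex -1.921 2.098 0.903
endloop
endfacet
facet normal 0.451 -0.074 -0.890
outer loop
vertex -1.921 2.098 0.903
vertex 0.052 0.299 2.051
vertex -1.81 0.093 1.125
endloop
endfacet
facet normal -0.451 0.074 0.890
outer loop
vertex -2.441 0.196 2.371
vertex -0.69 2.407 3.075
vertex -2.552 2.201 2.149
endloop
endfacet
facet normal 0.055 -0.992 0.110
outer loop
vertex -0.579 0.402 3.297
vertex -2.441 0.196 2.371
vertex 0.052 0.299 2.051
endloop
endfacet
facet normal -0.451 0.074 0.890
outer loop
vertex -0.579 0.402 3.297
vertex -0.69 2.407 3.075
vertex -2.441 0.196 2.371
endloop
endfacet
facet normal -0.055 0.992 -0.110
outer loop
vertex -2.552 2.201 2.149
vertex -0.69 2.407 3.075
vertex -1.921 2.098 0.903
endloop
endfacet
facet normal 0.451 -0.074 -0.890
outer loop
vertex -0.059 2.304 1.829
vertex 0.052 0.299 2.051
vertex -1.921 2.098 0.903
endloop
endfacet
facet normal -0.055 0.992 -0.110
outer loop
vertex -1.921 2.098 0.903
vertex -0.69 2.407 3.075
vertex -0.059 2.304 1.829
endloop
endfacet
facet normal 0.891 0.098 0.443
outer loop
vertex -0.059 2.304 1.829
vertex -0.579 0.402 3.297
vertex 0.052 0.299 2.051
endloop
endfacet
facet normal 0.891 0.098 0.443
outer loop
vertex -0.69 2.407 3.075
vertex -0.579 0.402 3.297
vertex -0.059 2.304 1.829
endloop
endfacet
facet normal 0.520 0.138 -0.843
outer loop
vertex 1.105 1.951 -0.818
vertex 0.2 2.185 -1.338
vertex 0.761 2.963 -0.865
endloop
endfacet
facet normal 0.319 0.152 0.936
outer loop
vertex 1.105 1.951 -0.818
vertex 0.761 2.963 -0.865
vertex -0.44 2.015 -0.302
endloop
endfacet
facet normal 0.520 0.137 -0.843
outer loop
vertex 0.761 2.963 -0.865
vertex 0.2 2.185 -1.338
vertex -0.145 3.197 -1.386
endloop
endfacet
facet normal -0.220 0.689 0.691
outer loop
vertex 0.761 2.963 -0.865
vertex -0.145 3.197 -1.386
vertex -0.44 2.015 -0.302
endloop
endfacet
facet normal 0.520 0.137 -0.843
outer loop
vertex -0.145 3.197 -1.386
vertex 0.2 2.185 -1.338
vertex -0.706 2.418 -1.859
endloop
endfacet
facet normal -0.852 0.454 0.263
outer loop
vertex -0.145 3.197 -1.386
vertex -0.706 2.418 -1.859
vertex -0.44 2.015 -0.302
endloop
endfacet
facet normal 0.520 0.138 -0.843
outer loop
vertex -0.706 2.418 -1.859
vertex 0.2 2.185 -1.338
vertex -0.361 1.406 -1.812
endloop
endfacet
facet normal -0.945 -0.318 0.079
outer loop
vertex -0.706 2.418 -1.859
vertex -0.361 1.406 -1.812
vertex -0.44 2.015 -0.302
endloop
endfacet
facet normal 0.521 0.138 -0.843
outer loop
vertex -0.361 1.406 -1.812
vertex 0.2 2.185 -1.338
vertex 0.544 1.173 -1.291
endloop
endfacet
facet normal -0.406 -0.855 0.323
outer loop
vertex -0.361 1.406 -1.812
vertex 0.544 1.173 -1.291
vertex -0.44 2.015 -0.302
endloop
endfacet
facet normal 0.520 0.138 -0.843
outer loop
vertex 0.544 1.173 -1.291
vertex 0.2 2.185 -1.338
vertex 1.105 1.951 -0.818
endloop
endfacet
facet normal 0.225 -0.620 0.752
outer loop
vertex 0.544 1.173 -1.291
vertex 1.105 1.951 -0.818
vertex -0.44 2.015 -0.302
endloop
endfacet
facet normal -0.982 0.188 0.009
outer loop
vertex -3.697 -2.82 0.929
vertex -3.81 -3.444 1.617
vertex -3.637 -2.548 1.822
endloop
endfacet
facet normal -0.614 0.765 -0.192
outer loop
vertex -3.697 -2.82 0.929
vertex -3.637 -2.548 1.822
vertex -3.03 -2.219 1.191
endloop
endfacet
facet normal -0.232 0.594 -0.771
outer loop
vertex -3.697 -2.82 0.929
vertex -3.03 -2.219 1.191
vertex -2.827 -2.912 0.596
endloop
endfacet
facet normal -0.364 -0.090 -0.927
outer loop
vertex -3.697 -2.82 0.929
vertex -2.827 -2.912 0.596
vertex -3.309 -3.669 0.859
endloop
endfacet
facet normal -0.828 -0.341 -0.446
outer loop
vertex -3.697 -2.82 0.929
vertex -3.309 -3.669 0.859
vertex -3.81 -3.444 1.617
endloop
endfacet
facet normal -0.159 0.930 0.332
outer loop
vertex -3.03 -2.219 1.191
vertex -3.637 -2.548 1.822
vertex -2.731 -2.471 2.041
endloop
endfacet
facet normal -0.754 -0.005 0.657
outer loop
vertex -3.637 -2.548 1.822
vertex -3.81 -3.444 1.617
vertex -3.213 -3.228 2.304
endloop
endfacet
facet normal -0.504 -0.860 -0.078
outer loop
vertex -3.81 -3.444 1.617
vertex -3.309 -3.669 0.859
vertex -3.01 -3.921 1.709
endloop
endfacet
facet normal 0.246 -0.454 -0.857
outer loop
vertex -3.309 -3.669 0.859
vertex -2.827 -2.912 0.596
vertex -2.403 -3.592 1.078
endloop
endfacet
facet normal 0.458 0.652 -0.603
outer loop
vertex -2.827 -2.912 0.596
vertex -3.03 -2.219 1.191
vertex -2.23 -2.696 1.283
endloop
endfacet
facet normal 0.364 0.090 0.927
outer loop
vertex -2.343 -3.32 1.971
vertex -2.731 -2.471 2.041
vertex -3.213 -3.228 2.304
endloop
endfacet
facet normal 0.232 -0.594 0.771
outer loop
vertex -2.343 -3.32 1.971
vertex -3.213 -3.228 2.304
vertex -3.01 -3.921 1.709
endloop
endfacet
facet normal 0.614 -0.765 0.192
outer loop
vertex -2.343 -3.32 1.971
vertex -3.01 -3.921 1.709
vertex -2.403 -3.592 1.078
endloop
endfacet
facet normal 0.982 -0.188 -0.009
outer loop
vertex -2.343 -3.32 1.971
vertex -2.403 -3.592 1.078
vertex -2.23 -2.696 1.283
endloop
endfacet
facet normal 0.828 0.341 0.446
outer loop
vertex -2.343 -3.32 1.971
vertex -2.23 -2.696 1.283
vertex -2.731 -2.471 2.041
endloop
endfacet
facet normal -0.246 0.454 0.857
outer loop
vertex -3.213 -3.228 2.304
vertex -2.731 -2.471 2.041
vertex -3.637 -2.548 1.822
endloop
endfacet
facet normal -0.458 -0.652 0.603
outer loop
vertex -3.01 -3.921 1.709
vertex -3.213 -3.228 2.304
vertex -3.81 -3.444 1.617
endloop
endfacet
facet normal 0.159 -0.930 -0.332
outer loop
vertex -2.403 -3.592 1.078
vertex -3.01 -3.921 1.709
vertex -3.309 -3.669 0.859
endloop
endfacet
facet normal 0.754 0.005 -0.657
outer loop
vertex -2.23 -2.696 1.283
vertex -2.403 -3.592 1.078
vertex -2.827 -2.912 0.596
endloop
endfacet
facet normal 0.504 0.860 0.078
outer loop
vertex -2.731 -2.471 2.041
vertex -2.23 -2.696 1.283
vertex -3.03 -2.219 1.191
endloop
endfacet

endsolid


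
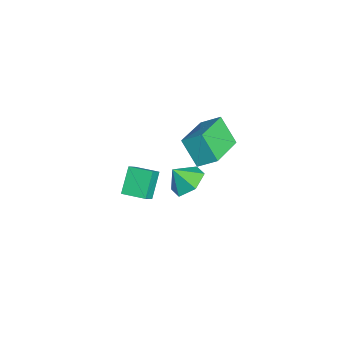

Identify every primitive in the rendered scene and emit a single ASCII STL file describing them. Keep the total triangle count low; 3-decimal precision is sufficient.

solid 
facet normal -0.488 -0.397 0.777
outer loop
vertex 3.354 0.59 2.958
vertex 1.711 1.553 2.417
vertex 3.084 -0.189 2.391
endloop
endfacet
facet normal 0.830 -0.487 0.274
outer loop
vertex 3.769 0.367 1.303
vertex 3.354 0.59 2.958
vertex 3.084 -0.189 2.391
endloop
endfacet
facet normal -0.489 -0.397 0.777
outer loop
vertex 3.084 -0.189 2.391
vertex 1.711 1.553 2.417
vertex 1.442 0.775 1.85
endloop
endfacet
facet normal -0.270 -0.778 -0.567
outer loop
vertex 1.442 0.775 1.85
vertex 3.769 0.367 1.303
vertex 3.084 -0.189 2.391
endloop
endfacet
facet normal 0.269 0.778 0.567
outer loop
vertex 3.354 0.59 2.958
vertex 2.396 2.109 1.329
vertex 1.711 1.553 2.417
endloop
endfacet
facet normal 0.830 -0.486 0.274
outer loop
vertex 4.038 1.145 1.87
vertex 3.354 0.59 2.958
vertex 3.769 0.367 1.303
endloop
endfacet
facet normal 0.270 0.778 0.567
outer loop
vertex 4.038 1.145 1.87
vertex 2.396 2.109 1.329
vertex 3.354 0.59 2.958
endloop
endfacet
facet normal -0.830 0.486 -0.274
outer loop
vertex 1.711 1.553 2.417
vertex 2.396 2.109 1.329
vertex 1.442 0.775 1.85
endloop
endfacet
facet normal -0.270 -0.779 -0.567
outer loop
vertex 2.126 1.33 0.762
vertex 3.769 0.367 1.303
vertex 1.442 0.775 1.85
endloop
endfacet
facet normal -0.830 0.487 -0.273
outer loop
vertex 1.442 0.775 1.85
vertex 2.396 2.109 1.329
vertex 2.126 1.33 0.762
endloop
endfacet
facet normal 0.489 0.397 -0.777
outer loop
vertex 2.126 1.33 0.762
vertex 4.038 1.145 1.87
vertex 3.769 0.367 1.303
endloop
endfacet
facet normal 0.489 0.396 -0.777
outer loop
vertex 2.396 2.109 1.329
vertex 4.038 1.145 1.87
vertex 2.126 1.33 0.762
endloop
endfacet
facet normal -0.649 0.291 0.703
outer loop
vertex 3.217 -2.3 1.03
vertex 3.67 -1.376 1.065
vertex 2.633 -1.989 0.362
endloop
endfacet
facet normal -0.439 -0.898 -0.034
outer loop
vertex 3.47 -2.364 -0.545
vertex 3.217 -2.3 1.03
vertex 2.633 -1.989 0.362
endloop
endfacet
facet normal -0.649 0.291 0.703
outer loop
vertex 2.633 -1.989 0.362
vertex 3.67 -1.376 1.065
vertex 3.086 -1.064 0.397
endloop
endfacet
facet normal -0.621 0.331 -0.710
outer loop
vertex 3.086 -1.064 0.397
vertex 3.47 -2.364 -0.545
vertex 2.633 -1.989 0.362
endloop
endfacet
facet normal 0.621 -0.331 0.710
outer loop
vertex 3.217 -2.3 1.03
vertex 4.507 -1.751 0.158
vertex 3.67 -1.376 1.065
endloop
endfacet
facet normal -0.440 -0.897 -0.034
outer loop
vertex 4.054 -2.676 0.123
vertex 3.217 -2.3 1.03
vertex 3.47 -2.364 -0.545
endloop
endfacet
facet normal 0.621 -0.331 0.710
outer loop
vertex 4.054 -2.676 0.123
vertex 4.507 -1.751 0.158
vertex 3.217 -2.3 1.03
endloop
endfacet
facet normal 0.440 0.897 0.035
outer loop
vertex 3.67 -1.376 1.065
vertex 4.507 -1.751 0.158
vertex 3.086 -1.064 0.397
endloop
endfacet
facet normal -0.621 0.331 -0.710
outer loop
vertex 3.923 -1.44 -0.51
vertex 3.47 -2.364 -0.545
vertex 3.086 -1.064 0.397
endloop
endfacet
facet normal 0.440 0.898 0.034
outer loop
vertex 3.086 -1.064 0.397
vertex 4.507 -1.751 0.158
vertex 3.923 -1.44 -0.51
endloop
endfacet
facet normal 0.649 -0.291 -0.703
outer loop
vertex 3.923 -1.44 -0.51
vertex 4.054 -2.676 0.123
vertex 3.47 -2.364 -0.545
endloop
endfacet
facet normal 0.649 -0.291 -0.703
outer loop
vertex 4.507 -1.751 0.158
vertex 4.054 -2.676 0.123
vertex 3.923 -1.44 -0.51
endloop
endfacet
facet normal 0.114 0.619 -0.777
outer loop
vertex 1.091 -0.065 -3.551
vertex 0.359 0.392 -3.294
vertex 1.17 0.631 -2.985
endloop
endfacet
facet normal 0.724 -0.483 0.493
outer loop
vertex 1.091 -0.065 -3.551
vertex 1.17 0.631 -2.985
vertex 0.241 -0.252 -2.486
endloop
endfacet
facet normal 0.114 0.618 -0.778
outer loop
vertex 1.17 0.631 -2.985
vertex 0.359 0.392 -3.294
vertex 0.438 1.088 -2.729
endloop
endfacet
facet normal 0.388 0.109 0.915
outer loop
vertex 1.17 0.631 -2.985
vertex 0.438 1.088 -2.729
vertex 0.241 -0.252 -2.486
endloop
endfacet
facet normal 0.114 0.618 -0.778
outer loop
vertex 0.438 1.088 -2.729
vertex 0.359 0.392 -3.294
vertex -0.373 0.849 -3.038
endloop
endfacet
facet normal -0.403 0.220 0.888
outer loop
vertex 0.438 1.088 -2.729
vertex -0.373 0.849 -3.038
vertex 0.241 -0.252 -2.486
endloop
endfacet
facet normal 0.114 0.618 -0.778
outer loop
vertex -0.373 0.849 -3.038
vertex 0.359 0.392 -3.294
vertex -0.452 0.153 -3.603
endloop
endfacet
facet normal -0.860 -0.259 0.440
outer loop
vertex -0.373 0.849 -3.038
vertex -0.452 0.153 -3.603
vertex 0.241 -0.252 -2.486
endloop
endfacet
facet normal 0.114 0.619 -0.777
outer loop
vertex -0.452 0.153 -3.603
vertex 0.359 0.392 -3.294
vertex 0.28 -0.304 -3.86
endloop
endfacet
facet normal -0.525 -0.851 0.017
outer loop
vertex -0.452 0.153 -3.603
vertex 0.28 -0.304 -3.86
vertex 0.241 -0.252 -2.486
endloop
endfacet
facet normal 0.114 0.619 -0.777
outer loop
vertex 0.28 -0.304 -3.86
vertex 0.359 0.392 -3.294
vertex 1.091 -0.065 -3.551
endloop
endfacet
facet normal 0.267 -0.963 0.044
outer loop
vertex 0.28 -0.304 -3.86
vertex 1.091 -0.065 -3.551
vertex 0.241 -0.252 -2.486
endloop
endfacet

endsolid


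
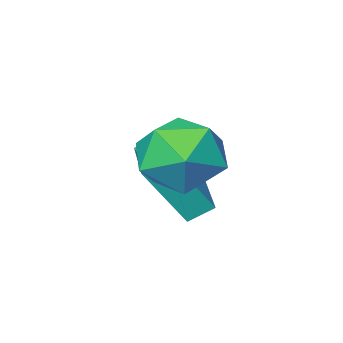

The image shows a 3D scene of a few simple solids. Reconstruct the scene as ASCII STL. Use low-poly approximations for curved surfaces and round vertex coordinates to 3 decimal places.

solid 
facet normal 0.276 0.536 0.798
outer loop
vertex -1.724 3.544 2.159
vertex -2.665 3.047 2.818
vertex -1.546 2.488 2.806
endloop
endfacet
facet normal 0.840 0.379 0.388
outer loop
vertex -1.724 3.544 2.159
vertex -1.546 2.488 2.806
vertex -1.067 2.605 1.656
endloop
endfacet
facet normal 0.718 0.644 -0.264
outer loop
vertex -1.724 3.544 2.159
vertex -1.067 2.605 1.656
vertex -1.891 3.238 0.957
endloop
endfacet
facet normal 0.080 0.963 -0.256
outer loop
vertex -1.724 3.544 2.159
vertex -1.891 3.238 0.957
vertex -2.878 3.511 1.676
endloop
endfacet
facet normal -0.193 0.896 0.400
outer loop
vertex -1.724 3.544 2.159
vertex -2.878 3.511 1.676
vertex -2.665 3.047 2.818
endloop
endfacet
facet normal 0.883 -0.331 0.334
outer loop
vertex -1.067 2.605 1.656
vertex -1.546 2.488 2.806
vertex -1.602 1.529 2.004
endloop
endfacet
facet normal -0.028 -0.078 0.997
outer loop
vertex -1.546 2.488 2.806
vertex -2.665 3.047 2.818
vertex -2.589 1.802 2.723
endloop
endfacet
facet normal -0.788 0.506 0.352
outer loop
vertex -2.665 3.047 2.818
vertex -2.878 3.511 1.676
vertex -3.413 2.435 2.024
endloop
endfacet
facet normal -0.347 0.613 -0.709
outer loop
vertex -2.878 3.511 1.676
vertex -1.891 3.238 0.957
vertex -2.934 2.552 0.874
endloop
endfacet
facet normal 0.686 0.097 -0.721
outer loop
vertex -1.891 3.238 0.957
vertex -1.067 2.605 1.656
vertex -1.815 1.993 0.862
endloop
endfacet
facet normal -0.080 -0.963 0.256
outer loop
vertex -2.756 1.496 1.521
vertex -1.602 1.529 2.004
vertex -2.589 1.802 2.723
endloop
endfacet
facet normal -0.718 -0.644 0.264
outer loop
vertex -2.756 1.496 1.521
vertex -2.589 1.802 2.723
vertex -3.413 2.435 2.024
endloop
endfacet
facet normal -0.840 -0.379 -0.388
outer loop
vertex -2.756 1.496 1.521
vertex -3.413 2.435 2.024
vertex -2.934 2.552 0.874
endloop
endfacet
facet normal -0.276 -0.536 -0.798
outer loop
vertex -2.756 1.496 1.521
vertex -2.934 2.552 0.874
vertex -1.815 1.993 0.862
endloop
endfacet
facet normal 0.193 -0.896 -0.400
outer loop
vertex -2.756 1.496 1.521
vertex -1.815 1.993 0.862
vertex -1.602 1.529 2.004
endloop
endfacet
facet normal 0.347 -0.613 0.709
outer loop
vertex -2.589 1.802 2.723
vertex -1.602 1.529 2.004
vertex -1.546 2.488 2.806
endloop
endfacet
facet normal -0.686 -0.097 0.721
outer loop
vertex -3.413 2.435 2.024
vertex -2.589 1.802 2.723
vertex -2.665 3.047 2.818
endloop
endfacet
facet normal -0.883 0.331 -0.334
outer loop
vertex -2.934 2.552 0.874
vertex -3.413 2.435 2.024
vertex -2.878 3.511 1.676
endloop
endfacet
facet normal 0.028 0.078 -0.997
outer loop
vertex -1.815 1.993 0.862
vertex -2.934 2.552 0.874
vertex -1.891 3.238 0.957
endloop
endfacet
facet normal 0.788 -0.506 -0.352
outer loop
vertex -1.602 1.529 2.004
vertex -1.815 1.993 0.862
vertex -1.067 2.605 1.656
endloop
endfacet
facet normal -0.499 0.218 -0.839
outer loop
vertex -4.293 0.283 -0.398
vertex -3.51 2.003 -0.417
vertex -3.676 -0.003 -0.839
endloop
endfacet
facet normal -0.415 -0.910 0.010
outer loop
vertex -2.67 -0.443 0.857
vertex -4.293 0.283 -0.398
vertex -3.676 -0.003 -0.839
endloop
endfacet
facet normal -0.498 0.218 -0.840
outer loop
vertex -3.676 -0.003 -0.839
vertex -3.51 2.003 -0.417
vertex -2.893 1.717 -0.857
endloop
endfacet
facet normal 0.762 -0.353 -0.543
outer loop
vertex -2.893 1.717 -0.857
vertex -2.67 -0.443 0.857
vertex -3.676 -0.003 -0.839
endloop
endfacet
facet normal -0.762 0.353 0.543
outer loop
vertex -4.293 0.283 -0.398
vertex -2.504 1.563 1.279
vertex -3.51 2.003 -0.417
endloop
endfacet
facet normal -0.415 -0.910 0.010
outer loop
vertex -3.287 -0.157 1.297
vertex -4.293 0.283 -0.398
vertex -2.67 -0.443 0.857
endloop
endfacet
facet normal -0.762 0.352 0.544
outer loop
vertex -3.287 -0.157 1.297
vertex -2.504 1.563 1.279
vertex -4.293 0.283 -0.398
endloop
endfacet
facet normal 0.415 0.910 -0.010
outer loop
vertex -3.51 2.003 -0.417
vertex -2.504 1.563 1.279
vertex -2.893 1.717 -0.857
endloop
endfacet
facet normal 0.762 -0.353 -0.544
outer loop
vertex -1.887 1.277 0.838
vertex -2.67 -0.443 0.857
vertex -2.893 1.717 -0.857
endloop
endfacet
facet normal 0.415 0.910 -0.010
outer loop
vertex -2.893 1.717 -0.857
vertex -2.504 1.563 1.279
vertex -1.887 1.277 0.838
endloop
endfacet
facet normal 0.498 -0.217 0.840
outer loop
vertex -1.887 1.277 0.838
vertex -3.287 -0.157 1.297
vertex -2.67 -0.443 0.857
endloop
endfacet
facet normal 0.499 -0.218 0.839
outer loop
vertex -2.504 1.563 1.279
vertex -3.287 -0.157 1.297
vertex -1.887 1.277 0.838
endloop
endfacet

endsolid


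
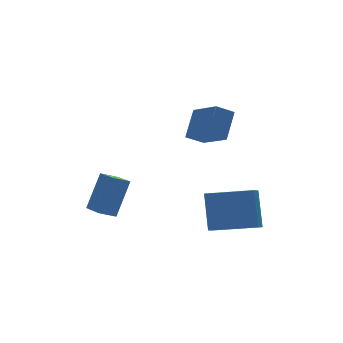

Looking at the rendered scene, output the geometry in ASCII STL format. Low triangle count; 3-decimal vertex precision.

solid 
facet normal -0.621 -0.692 0.368
outer loop
vertex 2.116 -1.889 -1.304
vertex 0.494 -0.617 -1.652
vertex 1.904 -2.644 -3.079
endloop
endfacet
facet normal 0.776 -0.609 0.166
outer loop
vertex 2.426 -2.063 -3.388
vertex 2.116 -1.889 -1.304
vertex 1.904 -2.644 -3.079
endloop
endfacet
facet normal -0.622 -0.691 0.368
outer loop
vertex 1.904 -2.644 -3.079
vertex 0.494 -0.617 -1.652
vertex 0.283 -1.372 -3.427
endloop
endfacet
facet normal -0.109 -0.389 -0.915
outer loop
vertex 0.283 -1.372 -3.427
vertex 2.426 -2.063 -3.388
vertex 1.904 -2.644 -3.079
endloop
endfacet
facet normal 0.109 0.389 0.915
outer loop
vertex 2.116 -1.889 -1.304
vertex 1.016 -0.036 -1.961
vertex 0.494 -0.617 -1.652
endloop
endfacet
facet normal 0.776 -0.608 0.166
outer loop
vertex 2.637 -1.308 -1.613
vertex 2.116 -1.889 -1.304
vertex 2.426 -2.063 -3.388
endloop
endfacet
facet normal 0.109 0.389 0.915
outer loop
vertex 2.637 -1.308 -1.613
vertex 1.016 -0.036 -1.961
vertex 2.116 -1.889 -1.304
endloop
endfacet
facet normal -0.776 0.608 -0.167
outer loop
vertex 0.494 -0.617 -1.652
vertex 1.016 -0.036 -1.961
vertex 0.283 -1.372 -3.427
endloop
endfacet
facet normal -0.109 -0.389 -0.915
outer loop
vertex 0.804 -0.791 -3.736
vertex 2.426 -2.063 -3.388
vertex 0.283 -1.372 -3.427
endloop
endfacet
facet normal -0.776 0.608 -0.166
outer loop
vertex 0.283 -1.372 -3.427
vertex 1.016 -0.036 -1.961
vertex 0.804 -0.791 -3.736
endloop
endfacet
facet normal 0.621 0.692 -0.368
outer loop
vertex 0.804 -0.791 -3.736
vertex 2.637 -1.308 -1.613
vertex 2.426 -2.063 -3.388
endloop
endfacet
facet normal 0.622 0.691 -0.368
outer loop
vertex 1.016 -0.036 -1.961
vertex 2.637 -1.308 -1.613
vertex 0.804 -0.791 -3.736
endloop
endfacet
facet normal -0.440 -0.382 -0.813
outer loop
vertex 0.864 -0.243 1.534
vertex 0.631 1.326 0.922
vertex 1.698 -0.287 1.103
endloop
endfacet
facet normal 0.138 -0.923 0.360
outer loop
vertex 2.389 0.314 2.378
vertex 0.864 -0.243 1.534
vertex 1.698 -0.287 1.103
endloop
endfacet
facet normal -0.441 -0.383 -0.812
outer loop
vertex 1.698 -0.287 1.103
vertex 0.631 1.326 0.922
vertex 1.465 1.282 0.49
endloop
endfacet
facet normal 0.887 -0.047 -0.459
outer loop
vertex 1.465 1.282 0.49
vertex 2.389 0.314 2.378
vertex 1.698 -0.287 1.103
endloop
endfacet
facet normal -0.887 0.047 0.459
outer loop
vertex 0.864 -0.243 1.534
vertex 1.322 1.927 2.197
vertex 0.631 1.326 0.922
endloop
endfacet
facet normal 0.138 -0.923 0.360
outer loop
vertex 1.555 0.358 2.81
vertex 0.864 -0.243 1.534
vertex 2.389 0.314 2.378
endloop
endfacet
facet normal -0.888 0.047 0.458
outer loop
vertex 1.555 0.358 2.81
vertex 1.322 1.927 2.197
vertex 0.864 -0.243 1.534
endloop
endfacet
facet normal -0.138 0.923 -0.360
outer loop
vertex 0.631 1.326 0.922
vertex 1.322 1.927 2.197
vertex 1.465 1.282 0.49
endloop
endfacet
facet normal 0.887 -0.047 -0.458
outer loop
vertex 2.156 1.883 1.766
vertex 2.389 0.314 2.378
vertex 1.465 1.282 0.49
endloop
endfacet
facet normal -0.137 0.923 -0.360
outer loop
vertex 1.465 1.282 0.49
vertex 1.322 1.927 2.197
vertex 2.156 1.883 1.766
endloop
endfacet
facet normal 0.441 0.382 0.812
outer loop
vertex 2.156 1.883 1.766
vertex 1.555 0.358 2.81
vertex 2.389 0.314 2.378
endloop
endfacet
facet normal 0.440 0.383 0.812
outer loop
vertex 1.322 1.927 2.197
vertex 1.555 0.358 2.81
vertex 2.156 1.883 1.766
endloop
endfacet
facet normal -0.921 0.097 0.376
outer loop
vertex -1.989 2.869 -1.486
vertex -1.924 4.283 -1.692
vertex -2.761 2.638 -3.316
endloop
endfacet
facet normal -0.046 -0.988 0.144
outer loop
vertex -1.996 2.557 -3.628
vertex -1.989 2.869 -1.486
vertex -2.761 2.638 -3.316
endloop
endfacet
facet normal -0.921 0.097 0.376
outer loop
vertex -2.761 2.638 -3.316
vertex -1.924 4.283 -1.692
vertex -2.696 4.052 -3.522
endloop
endfacet
facet normal -0.386 -0.116 -0.915
outer loop
vertex -2.696 4.052 -3.522
vertex -1.996 2.557 -3.628
vertex -2.761 2.638 -3.316
endloop
endfacet
facet normal 0.386 0.116 0.915
outer loop
vertex -1.989 2.869 -1.486
vertex -1.159 4.202 -2.004
vertex -1.924 4.283 -1.692
endloop
endfacet
facet normal -0.046 -0.988 0.144
outer loop
vertex -1.224 2.788 -1.798
vertex -1.989 2.869 -1.486
vertex -1.996 2.557 -3.628
endloop
endfacet
facet normal 0.386 0.116 0.915
outer loop
vertex -1.224 2.788 -1.798
vertex -1.159 4.202 -2.004
vertex -1.989 2.869 -1.486
endloop
endfacet
facet normal 0.046 0.988 -0.144
outer loop
vertex -1.924 4.283 -1.692
vertex -1.159 4.202 -2.004
vertex -2.696 4.052 -3.522
endloop
endfacet
facet normal -0.386 -0.116 -0.915
outer loop
vertex -1.931 3.971 -3.834
vertex -1.996 2.557 -3.628
vertex -2.696 4.052 -3.522
endloop
endfacet
facet normal 0.046 0.988 -0.144
outer loop
vertex -2.696 4.052 -3.522
vertex -1.159 4.202 -2.004
vertex -1.931 3.971 -3.834
endloop
endfacet
facet normal 0.921 -0.097 -0.376
outer loop
vertex -1.931 3.971 -3.834
vertex -1.224 2.788 -1.798
vertex -1.996 2.557 -3.628
endloop
endfacet
facet normal 0.921 -0.097 -0.376
outer loop
vertex -1.159 4.202 -2.004
vertex -1.224 2.788 -1.798
vertex -1.931 3.971 -3.834
endloop
endfacet

endsolid
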